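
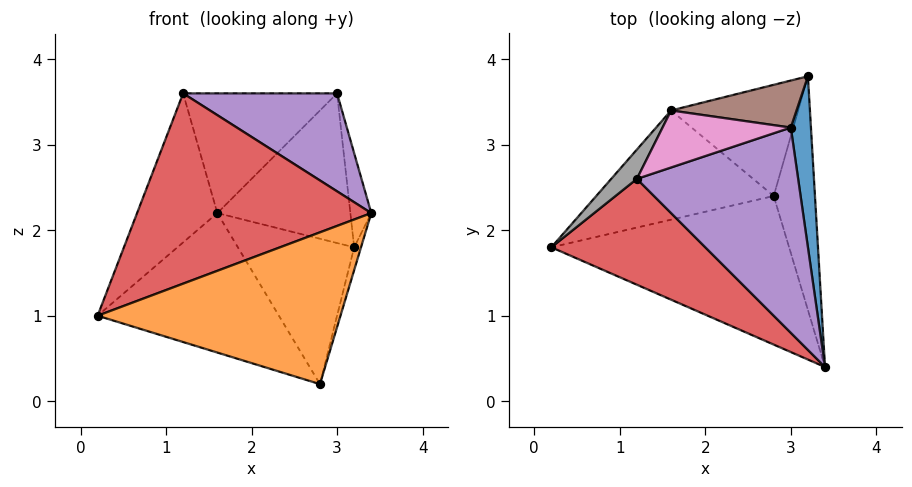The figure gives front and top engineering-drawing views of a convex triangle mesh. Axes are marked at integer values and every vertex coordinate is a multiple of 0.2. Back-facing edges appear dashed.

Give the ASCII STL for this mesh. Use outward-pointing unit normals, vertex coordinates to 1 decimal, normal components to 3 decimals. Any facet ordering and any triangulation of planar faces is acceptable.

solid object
 facet normal 0.988 0.074 0.134
  outer loop
   vertex 3.0 3.2 3.6
   vertex 3.4 0.4 2.2
   vertex 3.2 3.8 1.8
  endloop
 endfacet
 facet normal -0.050 -0.714 -0.699
  outer loop
   vertex 2.8 2.4 0.2
   vertex 3.4 0.4 2.2
   vertex 0.2 1.8 1.0
  endloop
 endfacet
 facet normal 0.964 0.026 -0.264
  outer loop
   vertex 2.8 2.4 0.2
   vertex 3.2 3.8 1.8
   vertex 3.4 0.4 2.2
  endloop
 endfacet
 facet normal -0.492 -0.761 0.423
  outer loop
   vertex 1.2 2.6 3.6
   vertex 0.2 1.8 1.0
   vertex 3.4 0.4 2.2
  endloop
 endfacet
 facet normal 0.142 -0.426 0.893
  outer loop
   vertex 1.2 2.6 3.6
   vertex 3.4 0.4 2.2
   vertex 3.0 3.2 3.6
  endloop
 endfacet
 facet normal -0.161 0.941 0.296
  outer loop
   vertex 1.6 3.4 2.2
   vertex 3.0 3.2 3.6
   vertex 3.2 3.8 1.8
  endloop
 endfacet
 facet normal -0.288 0.865 0.412
  outer loop
   vertex 1.6 3.4 2.2
   vertex 1.2 2.6 3.6
   vertex 3.0 3.2 3.6
  endloop
 endfacet
 facet normal -0.790 0.602 0.118
  outer loop
   vertex 1.6 3.4 2.2
   vertex 0.2 1.8 1.0
   vertex 1.2 2.6 3.6
  endloop
 endfacet
 facet normal -0.348 0.738 -0.578
  outer loop
   vertex 1.6 3.4 2.2
   vertex 2.8 2.4 0.2
   vertex 0.2 1.8 1.0
  endloop
 endfacet
 facet normal -0.331 0.750 -0.573
  outer loop
   vertex 1.6 3.4 2.2
   vertex 3.2 3.8 1.8
   vertex 2.8 2.4 0.2
  endloop
 endfacet
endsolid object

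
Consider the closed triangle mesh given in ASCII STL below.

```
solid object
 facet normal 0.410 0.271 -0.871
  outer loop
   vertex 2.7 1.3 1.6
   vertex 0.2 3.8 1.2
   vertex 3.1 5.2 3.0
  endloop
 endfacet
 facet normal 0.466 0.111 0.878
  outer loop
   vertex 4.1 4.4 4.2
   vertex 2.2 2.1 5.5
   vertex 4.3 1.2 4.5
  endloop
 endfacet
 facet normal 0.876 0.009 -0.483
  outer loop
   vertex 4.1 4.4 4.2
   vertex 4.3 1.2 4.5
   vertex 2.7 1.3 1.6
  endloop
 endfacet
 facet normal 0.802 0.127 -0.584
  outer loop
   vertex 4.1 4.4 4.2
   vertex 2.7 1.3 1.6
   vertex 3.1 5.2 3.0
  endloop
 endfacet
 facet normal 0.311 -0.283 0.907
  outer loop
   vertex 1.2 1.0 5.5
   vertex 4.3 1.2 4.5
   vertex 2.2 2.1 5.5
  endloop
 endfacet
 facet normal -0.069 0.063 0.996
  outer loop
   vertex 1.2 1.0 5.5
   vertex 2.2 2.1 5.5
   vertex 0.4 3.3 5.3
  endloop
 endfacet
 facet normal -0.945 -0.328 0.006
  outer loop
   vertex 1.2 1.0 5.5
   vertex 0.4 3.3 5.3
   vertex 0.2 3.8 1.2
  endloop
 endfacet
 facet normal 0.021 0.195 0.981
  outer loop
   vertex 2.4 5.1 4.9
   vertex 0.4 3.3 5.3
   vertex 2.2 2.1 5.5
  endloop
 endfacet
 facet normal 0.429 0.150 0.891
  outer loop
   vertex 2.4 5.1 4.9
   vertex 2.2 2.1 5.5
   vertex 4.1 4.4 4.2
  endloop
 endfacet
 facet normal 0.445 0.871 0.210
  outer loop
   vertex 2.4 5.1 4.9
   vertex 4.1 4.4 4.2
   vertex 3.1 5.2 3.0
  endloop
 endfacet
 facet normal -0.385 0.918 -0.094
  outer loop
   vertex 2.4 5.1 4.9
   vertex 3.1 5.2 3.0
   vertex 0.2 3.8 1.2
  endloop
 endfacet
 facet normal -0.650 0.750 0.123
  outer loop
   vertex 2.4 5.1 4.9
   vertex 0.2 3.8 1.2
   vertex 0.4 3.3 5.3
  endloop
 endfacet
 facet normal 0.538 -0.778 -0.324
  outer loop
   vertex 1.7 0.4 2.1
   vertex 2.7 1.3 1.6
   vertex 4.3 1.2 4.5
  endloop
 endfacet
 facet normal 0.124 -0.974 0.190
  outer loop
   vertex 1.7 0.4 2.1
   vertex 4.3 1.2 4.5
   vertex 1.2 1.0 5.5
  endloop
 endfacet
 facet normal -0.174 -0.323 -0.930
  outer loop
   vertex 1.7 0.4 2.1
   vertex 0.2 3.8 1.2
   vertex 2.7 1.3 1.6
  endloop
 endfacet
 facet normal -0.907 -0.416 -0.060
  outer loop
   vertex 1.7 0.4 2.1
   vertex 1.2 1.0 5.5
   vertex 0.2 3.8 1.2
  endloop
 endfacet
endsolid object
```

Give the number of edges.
24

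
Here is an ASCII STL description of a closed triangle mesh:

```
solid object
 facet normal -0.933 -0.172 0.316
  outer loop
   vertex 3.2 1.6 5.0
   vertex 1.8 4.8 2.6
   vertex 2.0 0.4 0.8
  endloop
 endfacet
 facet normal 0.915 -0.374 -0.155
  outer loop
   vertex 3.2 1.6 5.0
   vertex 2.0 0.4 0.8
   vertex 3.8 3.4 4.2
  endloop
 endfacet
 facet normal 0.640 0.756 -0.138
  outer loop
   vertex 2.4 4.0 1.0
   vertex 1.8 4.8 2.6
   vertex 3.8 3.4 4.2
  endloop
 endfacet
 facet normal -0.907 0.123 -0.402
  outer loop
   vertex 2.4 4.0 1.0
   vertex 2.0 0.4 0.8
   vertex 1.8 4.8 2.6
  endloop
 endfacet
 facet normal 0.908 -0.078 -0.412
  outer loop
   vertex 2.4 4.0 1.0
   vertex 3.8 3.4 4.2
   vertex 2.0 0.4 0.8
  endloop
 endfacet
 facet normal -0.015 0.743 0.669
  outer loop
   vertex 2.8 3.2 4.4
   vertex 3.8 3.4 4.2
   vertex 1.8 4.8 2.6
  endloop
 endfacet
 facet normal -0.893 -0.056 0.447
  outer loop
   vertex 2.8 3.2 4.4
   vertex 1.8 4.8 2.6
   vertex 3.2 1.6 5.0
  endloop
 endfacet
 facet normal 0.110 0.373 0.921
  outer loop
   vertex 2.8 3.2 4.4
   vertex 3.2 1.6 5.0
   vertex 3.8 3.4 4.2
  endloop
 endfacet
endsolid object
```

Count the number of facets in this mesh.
8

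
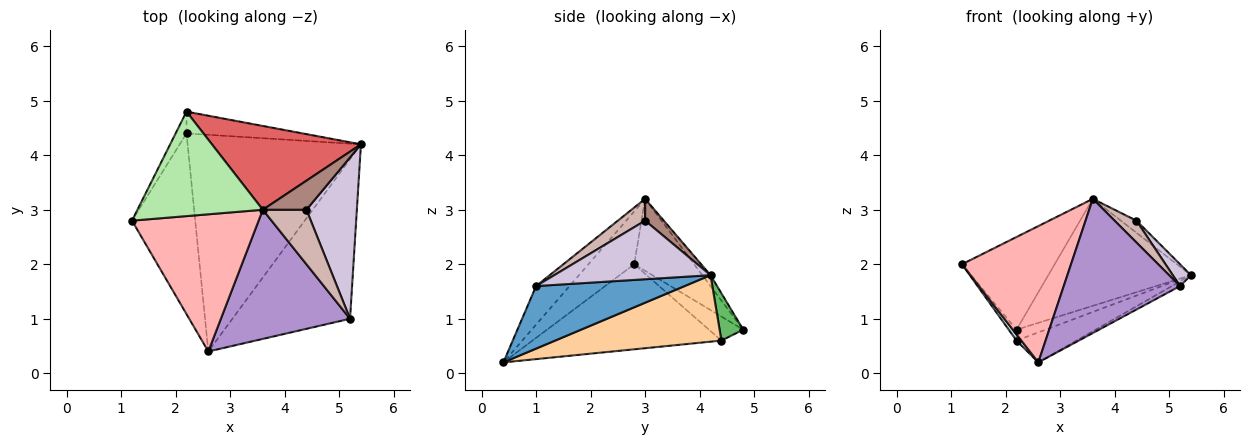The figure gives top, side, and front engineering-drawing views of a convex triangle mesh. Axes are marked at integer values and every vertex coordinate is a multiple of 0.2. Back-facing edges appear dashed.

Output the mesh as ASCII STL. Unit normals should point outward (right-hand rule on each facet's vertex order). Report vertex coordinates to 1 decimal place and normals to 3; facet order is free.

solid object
 facet normal 0.469 0.026 -0.883
  outer loop
   vertex 5.2 1.0 1.6
   vertex 2.6 0.4 0.2
   vertex 5.4 4.2 1.8
  endloop
 endfacet
 facet normal -0.802 -0.021 -0.597
  outer loop
   vertex 2.2 4.4 0.6
   vertex 2.6 0.4 0.2
   vertex 1.2 2.8 2.0
  endloop
 endfacet
 facet normal -0.891 0.203 -0.405
  outer loop
   vertex 2.2 4.4 0.6
   vertex 1.2 2.8 2.0
   vertex 2.2 4.8 0.8
  endloop
 endfacet
 facet normal 0.355 0.128 -0.926
  outer loop
   vertex 2.2 4.4 0.6
   vertex 5.4 4.2 1.8
   vertex 2.6 0.4 0.2
  endloop
 endfacet
 facet normal 0.342 0.420 -0.841
  outer loop
   vertex 2.2 4.4 0.6
   vertex 2.2 4.8 0.8
   vertex 5.4 4.2 1.8
  endloop
 endfacet
 facet normal -0.395 0.610 0.687
  outer loop
   vertex 3.6 3.0 3.2
   vertex 2.2 4.8 0.8
   vertex 1.2 2.8 2.0
  endloop
 endfacet
 facet normal -0.045 0.786 0.616
  outer loop
   vertex 3.6 3.0 3.2
   vertex 5.4 4.2 1.8
   vertex 2.2 4.8 0.8
  endloop
 endfacet
 facet normal -0.284 -0.676 0.680
  outer loop
   vertex 3.6 3.0 3.2
   vertex 1.2 2.8 2.0
   vertex 2.6 0.4 0.2
  endloop
 endfacet
 facet normal -0.203 -0.706 0.679
  outer loop
   vertex 3.6 3.0 3.2
   vertex 2.6 0.4 0.2
   vertex 5.2 1.0 1.6
  endloop
 endfacet
 facet normal 0.755 -0.088 0.650
  outer loop
   vertex 4.4 3.0 2.8
   vertex 5.2 1.0 1.6
   vertex 5.4 4.2 1.8
  endloop
 endfacet
 facet normal 0.419 0.349 0.838
  outer loop
   vertex 4.4 3.0 2.8
   vertex 5.4 4.2 1.8
   vertex 3.6 3.0 3.2
  endloop
 endfacet
 facet normal 0.421 -0.337 0.842
  outer loop
   vertex 4.4 3.0 2.8
   vertex 3.6 3.0 3.2
   vertex 5.2 1.0 1.6
  endloop
 endfacet
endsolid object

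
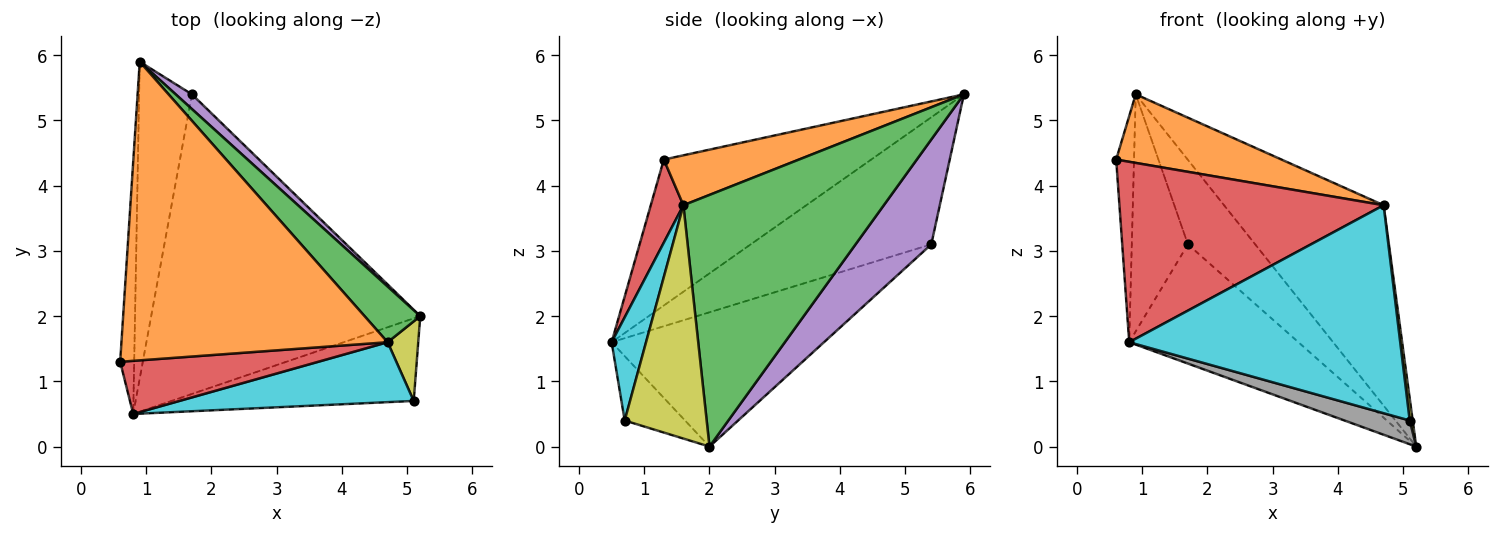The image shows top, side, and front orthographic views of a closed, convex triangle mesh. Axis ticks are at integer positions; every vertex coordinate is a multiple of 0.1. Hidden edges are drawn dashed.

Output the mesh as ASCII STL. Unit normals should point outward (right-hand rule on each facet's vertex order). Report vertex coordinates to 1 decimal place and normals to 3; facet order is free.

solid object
 facet normal -0.992 0.085 -0.095
  outer loop
   vertex 0.8 0.5 1.6
   vertex 0.6 1.3 4.4
   vertex 0.9 5.9 5.4
  endloop
 endfacet
 facet normal 0.180 -0.220 0.959
  outer loop
   vertex 4.7 1.6 3.7
   vertex 0.9 5.9 5.4
   vertex 0.6 1.3 4.4
  endloop
 endfacet
 facet normal 0.771 0.614 0.171
  outer loop
   vertex 4.7 1.6 3.7
   vertex 5.2 2.0 0.0
   vertex 0.9 5.9 5.4
  endloop
 endfacet
 facet normal 0.118 -0.953 0.281
  outer loop
   vertex 4.7 1.6 3.7
   vertex 0.6 1.3 4.4
   vertex 0.8 0.5 1.6
  endloop
 endfacet
 facet normal 0.743 0.660 0.115
  outer loop
   vertex 1.7 5.4 3.1
   vertex 0.9 5.9 5.4
   vertex 5.2 2.0 0.0
  endloop
 endfacet
 facet normal -0.421 0.335 -0.843
  outer loop
   vertex 1.7 5.4 3.1
   vertex 5.2 2.0 0.0
   vertex 0.8 0.5 1.6
  endloop
 endfacet
 facet normal -0.888 0.276 -0.369
  outer loop
   vertex 1.7 5.4 3.1
   vertex 0.8 0.5 1.6
   vertex 0.9 5.9 5.4
  endloop
 endfacet
 facet normal -0.247 -0.268 -0.931
  outer loop
   vertex 5.1 0.7 0.4
   vertex 0.8 0.5 1.6
   vertex 5.2 2.0 0.0
  endloop
 endfacet
 facet normal 0.991 -0.036 0.130
  outer loop
   vertex 5.1 0.7 0.4
   vertex 5.2 2.0 0.0
   vertex 4.7 1.6 3.7
  endloop
 endfacet
 facet normal 0.121 -0.954 0.275
  outer loop
   vertex 5.1 0.7 0.4
   vertex 4.7 1.6 3.7
   vertex 0.8 0.5 1.6
  endloop
 endfacet
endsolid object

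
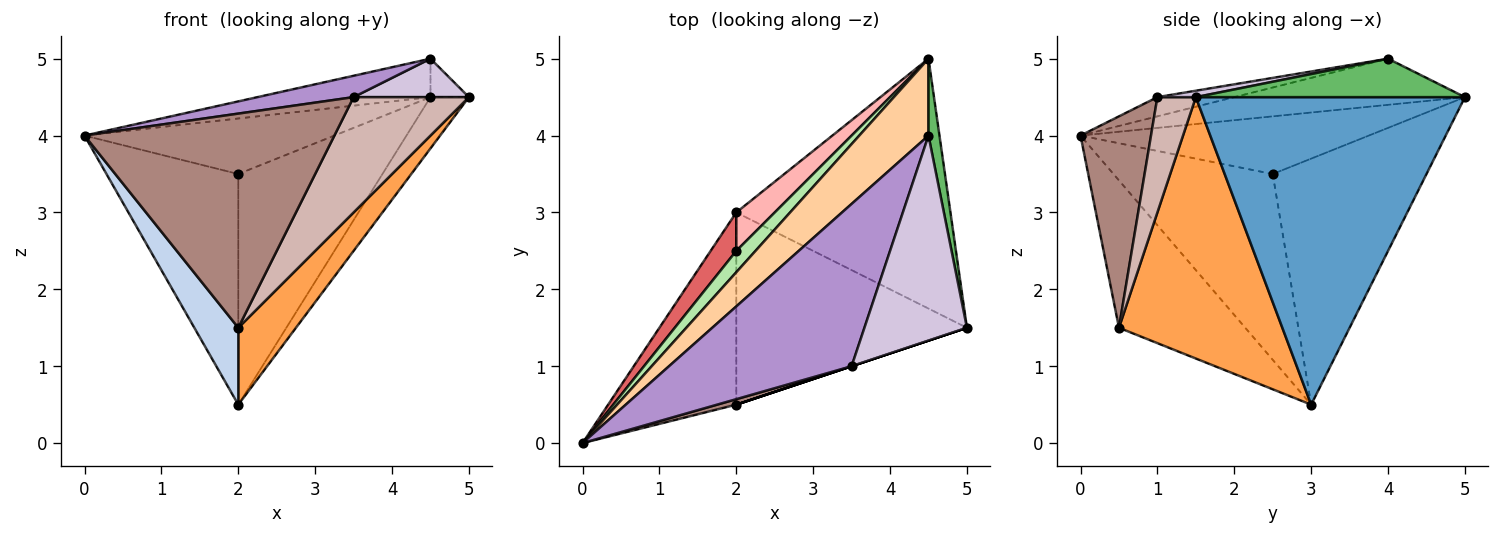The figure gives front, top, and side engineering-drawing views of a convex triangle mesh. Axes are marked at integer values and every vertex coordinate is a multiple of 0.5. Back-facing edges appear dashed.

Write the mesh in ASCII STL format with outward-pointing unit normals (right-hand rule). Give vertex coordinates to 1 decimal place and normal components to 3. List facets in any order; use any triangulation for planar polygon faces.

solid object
 facet normal 0.815 0.116 -0.568
  outer loop
   vertex 2.0 3.0 0.5
   vertex 4.5 5.0 4.5
   vertex 5.0 1.5 4.5
  endloop
 endfacet
 facet normal -0.730 -0.254 -0.635
  outer loop
   vertex 2.0 0.5 1.5
   vertex 0.0 0.0 4.0
   vertex 2.0 3.0 0.5
  endloop
 endfacet
 facet normal 0.725 -0.256 -0.640
  outer loop
   vertex 2.0 0.5 1.5
   vertex 2.0 3.0 0.5
   vertex 5.0 1.5 4.5
  endloop
 endfacet
 facet normal -0.512 0.384 0.768
  outer loop
   vertex 4.5 4.0 5.0
   vertex 4.5 5.0 4.5
   vertex 0.0 0.0 4.0
  endloop
 endfacet
 facet normal 0.953 0.136 0.272
  outer loop
   vertex 4.5 4.0 5.0
   vertex 5.0 1.5 4.5
   vertex 4.5 5.0 4.5
  endloop
 endfacet
 facet normal -0.733 0.635 0.244
  outer loop
   vertex 2.0 2.5 3.5
   vertex 0.0 0.0 4.0
   vertex 4.5 5.0 4.5
  endloop
 endfacet
 facet normal -0.766 0.634 0.106
  outer loop
   vertex 2.0 2.5 3.5
   vertex 2.0 3.0 0.5
   vertex 0.0 0.0 4.0
  endloop
 endfacet
 facet normal -0.725 0.680 0.113
  outer loop
   vertex 2.0 2.5 3.5
   vertex 4.5 5.0 4.5
   vertex 2.0 3.0 0.5
  endloop
 endfacet
 facet normal -0.104 -0.130 0.986
  outer loop
   vertex 3.5 1.0 4.5
   vertex 4.5 4.0 5.0
   vertex 0.0 0.0 4.0
  endloop
 endfacet
 facet normal 0.061 -0.184 0.981
  outer loop
   vertex 3.5 1.0 4.5
   vertex 5.0 1.5 4.5
   vertex 4.5 4.0 5.0
  endloop
 endfacet
 facet normal 0.271 -0.962 0.025
  outer loop
   vertex 3.5 1.0 4.5
   vertex 0.0 0.0 4.0
   vertex 2.0 0.5 1.5
  endloop
 endfacet
 facet normal 0.316 -0.949 0.000
  outer loop
   vertex 3.5 1.0 4.5
   vertex 2.0 0.5 1.5
   vertex 5.0 1.5 4.5
  endloop
 endfacet
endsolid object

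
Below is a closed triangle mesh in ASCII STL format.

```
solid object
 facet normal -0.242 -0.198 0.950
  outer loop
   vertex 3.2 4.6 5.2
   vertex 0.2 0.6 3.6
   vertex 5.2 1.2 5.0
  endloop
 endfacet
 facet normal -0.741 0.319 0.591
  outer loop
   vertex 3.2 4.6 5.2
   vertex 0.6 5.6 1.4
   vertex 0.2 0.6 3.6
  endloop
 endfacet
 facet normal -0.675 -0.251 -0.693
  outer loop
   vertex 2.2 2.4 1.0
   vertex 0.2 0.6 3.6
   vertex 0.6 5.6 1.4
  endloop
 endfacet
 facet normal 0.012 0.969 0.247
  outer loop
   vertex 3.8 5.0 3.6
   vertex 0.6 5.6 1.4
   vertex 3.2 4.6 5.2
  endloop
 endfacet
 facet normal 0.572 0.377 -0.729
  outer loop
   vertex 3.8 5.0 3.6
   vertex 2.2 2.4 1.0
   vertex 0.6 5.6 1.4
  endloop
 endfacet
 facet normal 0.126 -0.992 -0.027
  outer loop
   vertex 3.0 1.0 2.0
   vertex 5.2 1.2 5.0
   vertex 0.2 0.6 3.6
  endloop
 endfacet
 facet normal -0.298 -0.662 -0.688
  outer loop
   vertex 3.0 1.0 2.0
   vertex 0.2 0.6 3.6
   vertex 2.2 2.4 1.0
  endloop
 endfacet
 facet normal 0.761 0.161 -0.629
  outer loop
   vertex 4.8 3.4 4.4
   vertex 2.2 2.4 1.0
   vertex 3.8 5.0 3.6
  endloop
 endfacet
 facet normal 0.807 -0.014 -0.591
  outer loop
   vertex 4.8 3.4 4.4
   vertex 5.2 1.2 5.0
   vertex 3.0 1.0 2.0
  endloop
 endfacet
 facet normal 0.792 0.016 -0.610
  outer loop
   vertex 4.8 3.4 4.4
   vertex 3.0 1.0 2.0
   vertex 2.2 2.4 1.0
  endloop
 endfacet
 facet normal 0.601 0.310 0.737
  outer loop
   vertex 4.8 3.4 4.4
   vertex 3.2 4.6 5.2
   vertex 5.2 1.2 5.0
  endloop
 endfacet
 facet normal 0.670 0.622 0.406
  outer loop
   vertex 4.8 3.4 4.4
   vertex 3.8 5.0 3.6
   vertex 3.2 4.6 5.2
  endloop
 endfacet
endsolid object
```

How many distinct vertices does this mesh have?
8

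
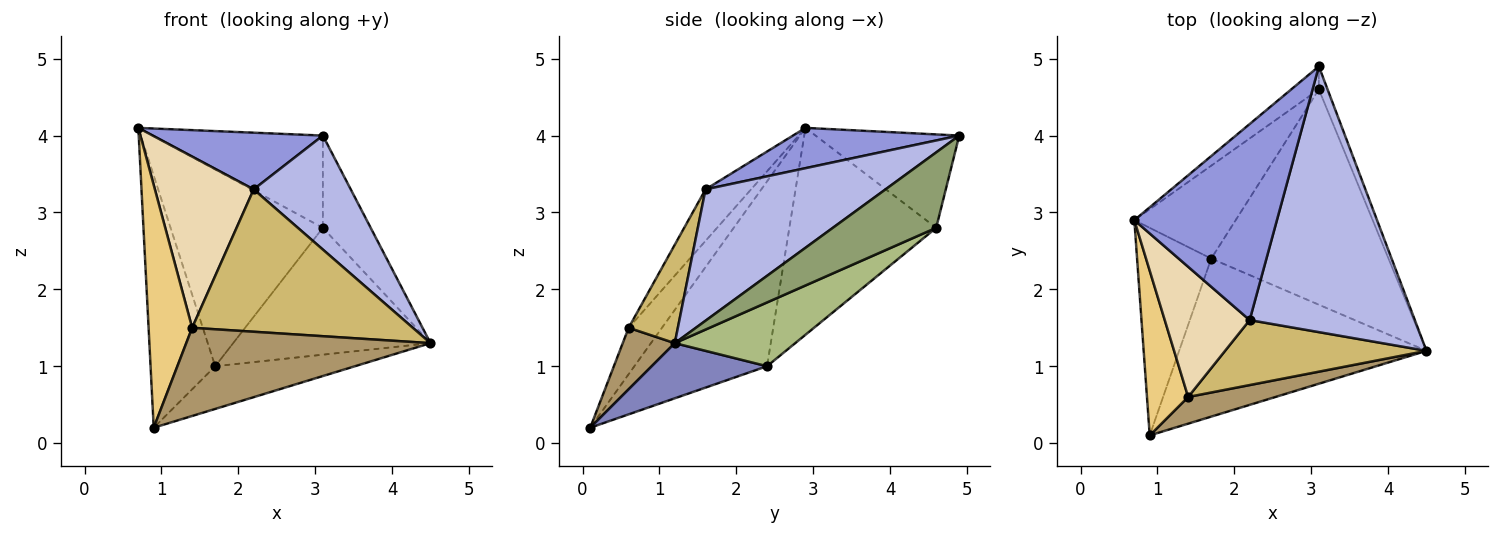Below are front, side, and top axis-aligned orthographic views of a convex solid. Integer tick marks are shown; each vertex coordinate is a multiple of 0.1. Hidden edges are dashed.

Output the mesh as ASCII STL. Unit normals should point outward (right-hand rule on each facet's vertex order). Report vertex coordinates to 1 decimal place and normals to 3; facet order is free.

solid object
 facet normal -0.846 0.412 -0.339
  outer loop
   vertex 1.7 2.4 1.0
   vertex 0.9 0.1 0.2
   vertex 0.7 2.9 4.1
  endloop
 endfacet
 facet normal 0.210 0.255 -0.944
  outer loop
   vertex 1.7 2.4 1.0
   vertex 4.5 1.2 1.3
   vertex 0.9 0.1 0.2
  endloop
 endfacet
 facet normal 0.262 -0.268 0.927
  outer loop
   vertex 2.2 1.6 3.3
   vertex 3.1 4.9 4.0
   vertex 0.7 2.9 4.1
  endloop
 endfacet
 facet normal 0.590 -0.318 0.742
  outer loop
   vertex 2.2 1.6 3.3
   vertex 4.5 1.2 1.3
   vertex 3.1 4.9 4.0
  endloop
 endfacet
 facet normal 0.903 0.418 -0.104
  outer loop
   vertex 3.1 4.6 2.8
   vertex 3.1 4.9 4.0
   vertex 4.5 1.2 1.3
  endloop
 endfacet
 facet normal 0.296 0.485 -0.823
  outer loop
   vertex 3.1 4.6 2.8
   vertex 4.5 1.2 1.3
   vertex 1.7 2.4 1.0
  endloop
 endfacet
 facet normal -0.633 0.751 -0.188
  outer loop
   vertex 3.1 4.6 2.8
   vertex 0.7 2.9 4.1
   vertex 3.1 4.9 4.0
  endloop
 endfacet
 facet normal -0.657 0.682 -0.322
  outer loop
   vertex 3.1 4.6 2.8
   vertex 1.7 2.4 1.0
   vertex 0.7 2.9 4.1
  endloop
 endfacet
 facet normal 0.200 -0.938 0.284
  outer loop
   vertex 1.4 0.6 1.5
   vertex 0.9 0.1 0.2
   vertex 4.5 1.2 1.3
  endloop
 endfacet
 facet normal 0.199 -0.892 0.407
  outer loop
   vertex 1.4 0.6 1.5
   vertex 4.5 1.2 1.3
   vertex 2.2 1.6 3.3
  endloop
 endfacet
 facet normal -0.535 -0.699 0.475
  outer loop
   vertex 1.4 0.6 1.5
   vertex 0.7 2.9 4.1
   vertex 0.9 0.1 0.2
  endloop
 endfacet
 facet normal -0.345 -0.747 0.568
  outer loop
   vertex 1.4 0.6 1.5
   vertex 2.2 1.6 3.3
   vertex 0.7 2.9 4.1
  endloop
 endfacet
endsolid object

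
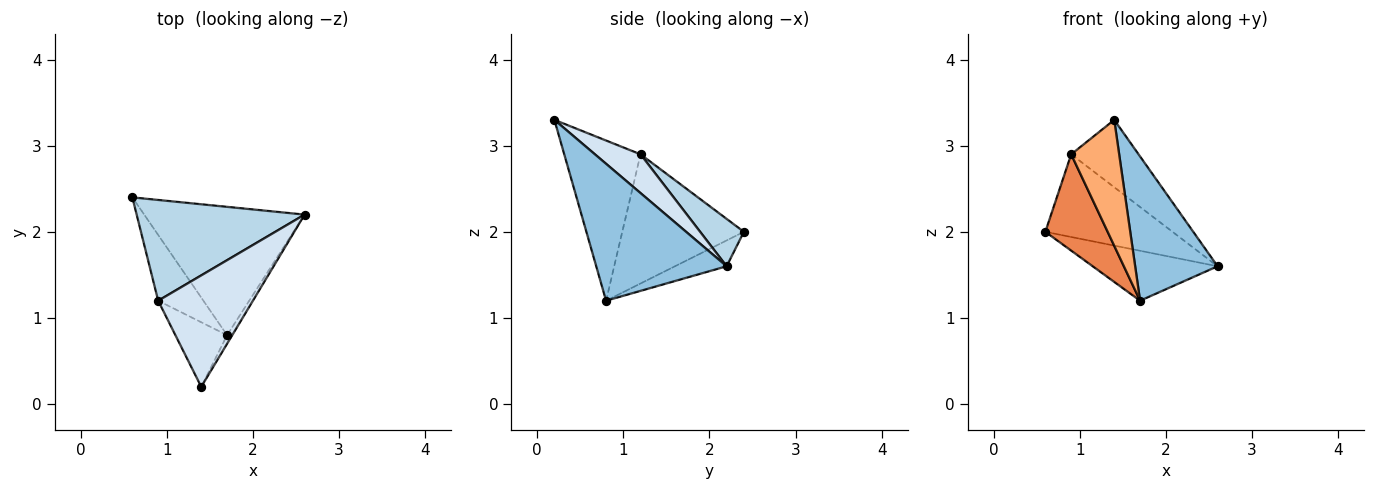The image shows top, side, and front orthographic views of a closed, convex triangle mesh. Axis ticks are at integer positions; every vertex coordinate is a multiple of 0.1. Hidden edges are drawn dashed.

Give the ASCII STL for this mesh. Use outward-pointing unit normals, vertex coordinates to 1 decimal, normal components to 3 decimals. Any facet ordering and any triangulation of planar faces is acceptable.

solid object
 facet normal -0.148 0.359 -0.922
  outer loop
   vertex 1.7 0.8 1.2
   vertex 0.6 2.4 2.0
   vertex 2.6 2.2 1.6
  endloop
 endfacet
 facet normal 0.845 -0.534 -0.032
  outer loop
   vertex 1.7 0.8 1.2
   vertex 2.6 2.2 1.6
   vertex 1.4 0.2 3.3
  endloop
 endfacet
 facet normal 0.213 0.620 0.755
  outer loop
   vertex 0.9 1.2 2.9
   vertex 2.6 2.2 1.6
   vertex 0.6 2.4 2.0
  endloop
 endfacet
 facet normal 0.330 0.488 0.808
  outer loop
   vertex 0.9 1.2 2.9
   vertex 1.4 0.2 3.3
   vertex 2.6 2.2 1.6
  endloop
 endfacet
 facet normal -0.850 -0.435 -0.297
  outer loop
   vertex 0.9 1.2 2.9
   vertex 0.6 2.4 2.0
   vertex 1.7 0.8 1.2
  endloop
 endfacet
 facet normal -0.817 -0.514 -0.263
  outer loop
   vertex 0.9 1.2 2.9
   vertex 1.7 0.8 1.2
   vertex 1.4 0.2 3.3
  endloop
 endfacet
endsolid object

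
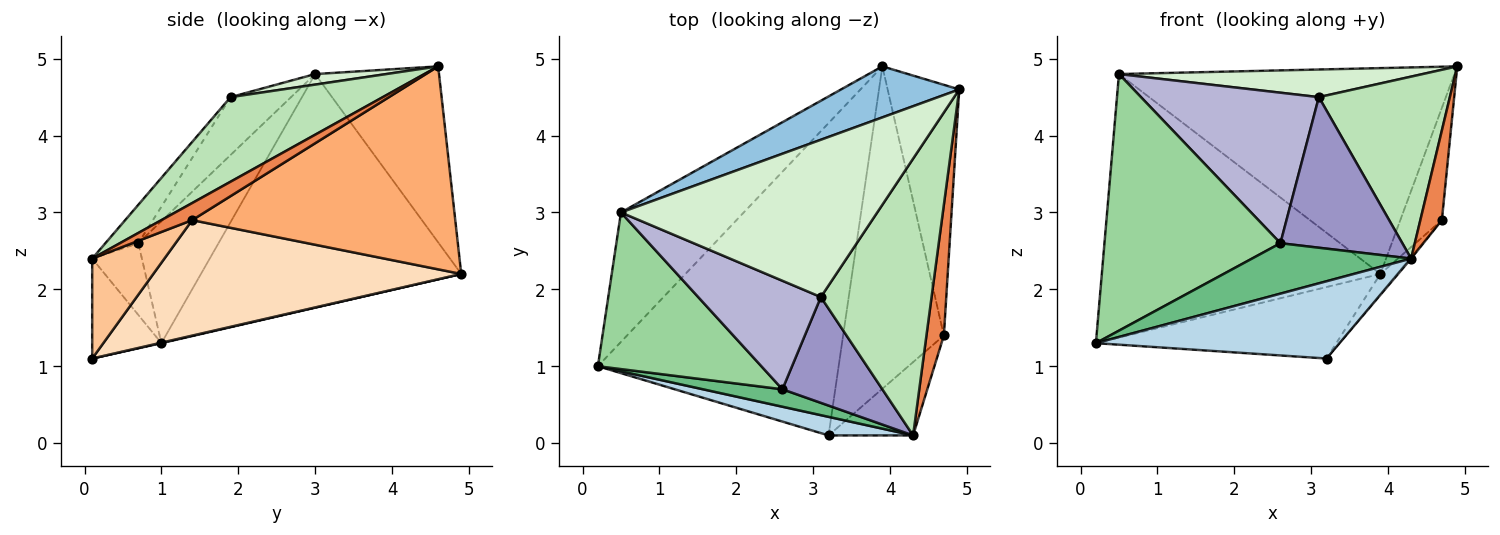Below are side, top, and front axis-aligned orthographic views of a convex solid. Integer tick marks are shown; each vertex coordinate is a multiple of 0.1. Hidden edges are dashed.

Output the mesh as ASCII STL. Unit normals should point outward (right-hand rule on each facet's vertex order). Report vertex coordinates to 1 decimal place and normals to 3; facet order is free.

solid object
 facet normal -0.643 0.688 -0.338
  outer loop
   vertex 0.5 3.0 4.8
   vertex 3.9 4.9 2.2
   vertex 0.2 1.0 1.3
  endloop
 endfacet
 facet normal -0.337 0.914 0.226
  outer loop
   vertex 0.5 3.0 4.8
   vertex 4.9 4.6 4.9
   vertex 3.9 4.9 2.2
  endloop
 endfacet
 facet normal -0.266 -0.937 0.225
  outer loop
   vertex 3.2 0.1 1.1
   vertex 4.3 0.1 2.4
   vertex 0.2 1.0 1.3
  endloop
 endfacet
 facet normal 0.002 0.223 -0.975
  outer loop
   vertex 3.2 0.1 1.1
   vertex 0.2 1.0 1.3
   vertex 3.9 4.9 2.2
  endloop
 endfacet
 facet normal 0.629 -0.440 0.641
  outer loop
   vertex 4.7 1.4 2.9
   vertex 4.9 4.6 4.9
   vertex 4.3 0.1 2.4
  endloop
 endfacet
 facet normal 0.933 0.147 -0.329
  outer loop
   vertex 4.7 1.4 2.9
   vertex 3.9 4.9 2.2
   vertex 4.9 4.6 4.9
  endloop
 endfacet
 facet normal 0.763 0.014 -0.646
  outer loop
   vertex 4.7 1.4 2.9
   vertex 4.3 0.1 2.4
   vertex 3.2 0.1 1.1
  endloop
 endfacet
 facet normal 0.753 0.041 -0.657
  outer loop
   vertex 4.7 1.4 2.9
   vertex 3.2 0.1 1.1
   vertex 3.9 4.9 2.2
  endloop
 endfacet
 facet normal -0.283 -0.906 0.313
  outer loop
   vertex 2.6 0.7 2.6
   vertex 0.2 1.0 1.3
   vertex 4.3 0.1 2.4
  endloop
 endfacet
 facet normal -0.362 -0.795 0.486
  outer loop
   vertex 2.6 0.7 2.6
   vertex 0.5 3.0 4.8
   vertex 0.2 1.0 1.3
  endloop
 endfacet
 facet normal 0.538 -0.463 0.704
  outer loop
   vertex 3.1 1.9 4.5
   vertex 4.3 0.1 2.4
   vertex 4.9 4.6 4.9
  endloop
 endfacet
 facet normal 0.040 -0.173 0.984
  outer loop
   vertex 3.1 1.9 4.5
   vertex 4.9 4.6 4.9
   vertex 0.5 3.0 4.8
  endloop
 endfacet
 facet normal -0.216 -0.799 0.561
  outer loop
   vertex 3.1 1.9 4.5
   vertex 2.6 0.7 2.6
   vertex 4.3 0.1 2.4
  endloop
 endfacet
 facet normal -0.266 -0.782 0.564
  outer loop
   vertex 3.1 1.9 4.5
   vertex 0.5 3.0 4.8
   vertex 2.6 0.7 2.6
  endloop
 endfacet
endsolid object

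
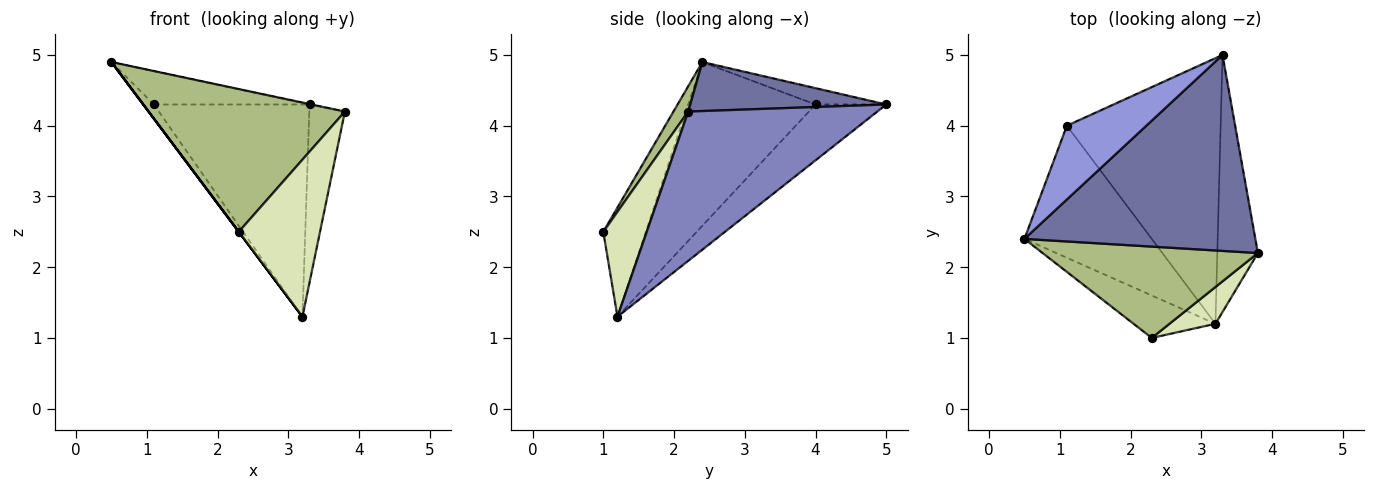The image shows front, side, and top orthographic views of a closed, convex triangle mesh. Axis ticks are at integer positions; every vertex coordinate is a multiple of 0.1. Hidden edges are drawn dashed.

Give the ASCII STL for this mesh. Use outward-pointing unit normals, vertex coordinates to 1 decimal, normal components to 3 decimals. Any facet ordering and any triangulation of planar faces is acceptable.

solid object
 facet normal 0.208 0.002 0.978
  outer loop
   vertex 3.3 5.0 4.3
   vertex 0.5 2.4 4.9
   vertex 3.8 2.2 4.2
  endloop
 endfacet
 facet normal 0.949 0.179 -0.258
  outer loop
   vertex 3.2 1.2 1.3
   vertex 3.3 5.0 4.3
   vertex 3.8 2.2 4.2
  endloop
 endfacet
 facet normal -0.184 0.405 0.896
  outer loop
   vertex 1.1 4.0 4.3
   vertex 0.5 2.4 4.9
   vertex 3.3 5.0 4.3
  endloop
 endfacet
 facet normal -0.788 0.066 -0.613
  outer loop
   vertex 1.1 4.0 4.3
   vertex 3.2 1.2 1.3
   vertex 0.5 2.4 4.9
  endloop
 endfacet
 facet normal -0.273 0.601 -0.752
  outer loop
   vertex 1.1 4.0 4.3
   vertex 3.3 5.0 4.3
   vertex 3.2 1.2 1.3
  endloop
 endfacet
 facet normal 0.063 -0.841 0.538
  outer loop
   vertex 2.3 1.0 2.5
   vertex 3.8 2.2 4.2
   vertex 0.5 2.4 4.9
  endloop
 endfacet
 facet normal -0.800 0.000 -0.600
  outer loop
   vertex 2.3 1.0 2.5
   vertex 0.5 2.4 4.9
   vertex 3.2 1.2 1.3
  endloop
 endfacet
 facet normal 0.462 -0.864 0.202
  outer loop
   vertex 2.3 1.0 2.5
   vertex 3.2 1.2 1.3
   vertex 3.8 2.2 4.2
  endloop
 endfacet
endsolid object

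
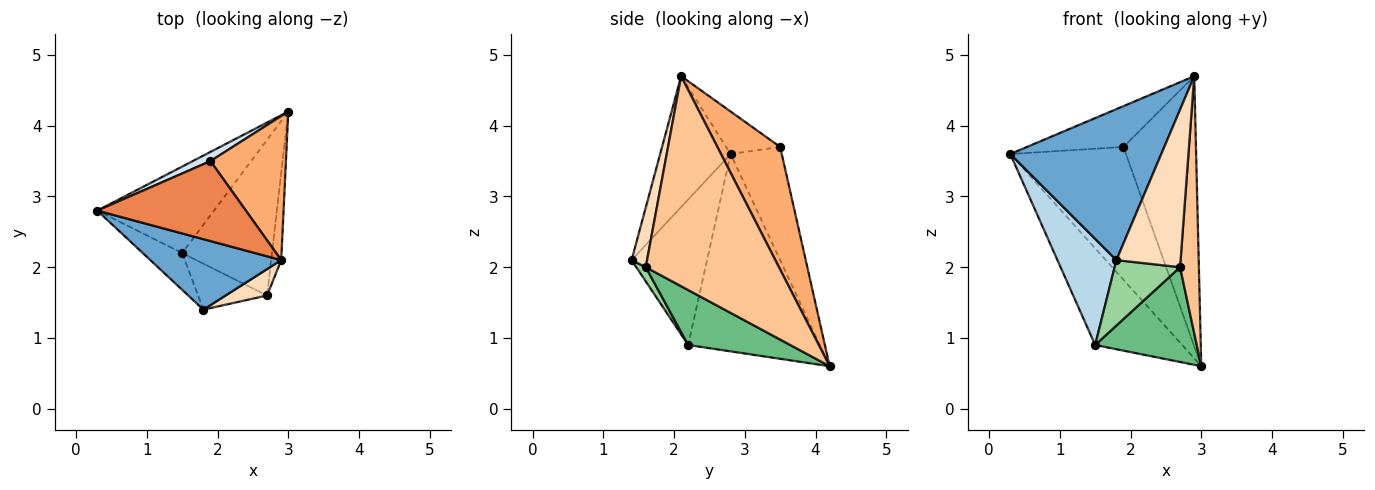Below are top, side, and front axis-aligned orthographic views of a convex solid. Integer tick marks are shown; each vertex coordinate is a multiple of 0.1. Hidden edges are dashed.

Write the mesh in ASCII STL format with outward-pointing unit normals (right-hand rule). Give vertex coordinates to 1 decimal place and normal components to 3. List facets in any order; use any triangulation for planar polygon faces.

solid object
 facet normal -0.389 -0.835 0.389
  outer loop
   vertex 2.9 2.1 4.7
   vertex 0.3 2.8 3.6
   vertex 1.8 1.4 2.1
  endloop
 endfacet
 facet normal -0.748 0.495 -0.442
  outer loop
   vertex 1.5 2.2 0.9
   vertex 0.3 2.8 3.6
   vertex 3.0 4.2 0.6
  endloop
 endfacet
 facet normal -0.771 -0.602 -0.209
  outer loop
   vertex 1.5 2.2 0.9
   vertex 1.8 1.4 2.1
   vertex 0.3 2.8 3.6
  endloop
 endfacet
 facet normal -0.403 0.913 0.063
  outer loop
   vertex 1.9 3.5 3.7
   vertex 3.0 4.2 0.6
   vertex 0.3 2.8 3.6
  endloop
 endfacet
 facet normal -0.247 0.440 0.863
  outer loop
   vertex 1.9 3.5 3.7
   vertex 0.3 2.8 3.6
   vertex 2.9 2.1 4.7
  endloop
 endfacet
 facet normal 0.607 0.701 0.374
  outer loop
   vertex 1.9 3.5 3.7
   vertex 2.9 2.1 4.7
   vertex 3.0 4.2 0.6
  endloop
 endfacet
 facet normal 0.989 -0.140 -0.047
  outer loop
   vertex 2.7 1.6 2.0
   vertex 3.0 4.2 0.6
   vertex 2.9 2.1 4.7
  endloop
 endfacet
 facet normal 0.231 -0.960 0.161
  outer loop
   vertex 2.7 1.6 2.0
   vertex 2.9 2.1 4.7
   vertex 1.8 1.4 2.1
  endloop
 endfacet
 facet normal 0.463 -0.461 -0.757
  outer loop
   vertex 2.7 1.6 2.0
   vertex 1.5 2.2 0.9
   vertex 3.0 4.2 0.6
  endloop
 endfacet
 facet normal 0.117 -0.813 -0.571
  outer loop
   vertex 2.7 1.6 2.0
   vertex 1.8 1.4 2.1
   vertex 1.5 2.2 0.9
  endloop
 endfacet
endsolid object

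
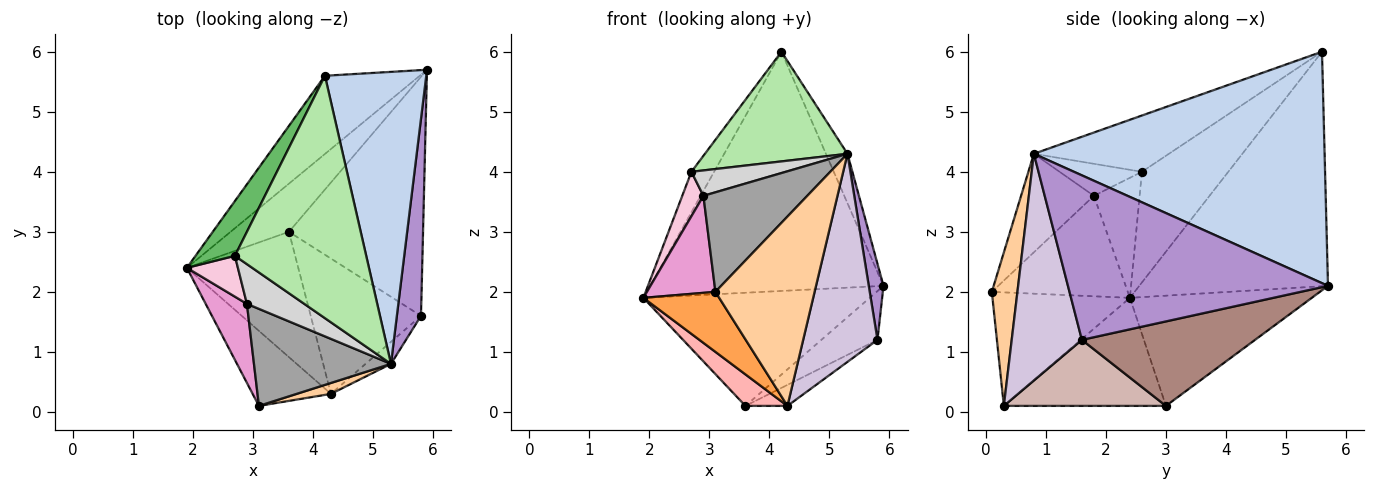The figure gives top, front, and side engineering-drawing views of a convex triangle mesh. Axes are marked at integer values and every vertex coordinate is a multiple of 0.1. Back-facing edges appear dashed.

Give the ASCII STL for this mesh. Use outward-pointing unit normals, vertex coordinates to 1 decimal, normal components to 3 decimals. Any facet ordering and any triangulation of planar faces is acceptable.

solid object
 facet normal -0.609 0.754 -0.246
  outer loop
   vertex 4.2 5.6 6.0
   vertex 5.9 5.7 2.1
   vertex 1.9 2.4 1.9
  endloop
 endfacet
 facet normal 0.914 0.068 0.400
  outer loop
   vertex 5.3 0.8 4.3
   vertex 5.9 5.7 2.1
   vertex 4.2 5.6 6.0
  endloop
 endfacet
 facet normal -0.750 -0.414 -0.517
  outer loop
   vertex 4.3 0.3 0.1
   vertex 3.1 0.1 2.0
   vertex 1.9 2.4 1.9
  endloop
 endfacet
 facet normal 0.249 -0.967 0.056
  outer loop
   vertex 4.3 0.3 0.1
   vertex 5.3 0.8 4.3
   vertex 3.1 0.1 2.0
  endloop
 endfacet
 facet normal -0.915 0.240 0.326
  outer loop
   vertex 2.7 2.6 4.0
   vertex 4.2 5.6 6.0
   vertex 1.9 2.4 1.9
  endloop
 endfacet
 facet normal -0.364 -0.384 0.849
  outer loop
   vertex 2.7 2.6 4.0
   vertex 5.3 0.8 4.3
   vertex 4.2 5.6 6.0
  endloop
 endfacet
 facet normal -0.595 0.740 -0.315
  outer loop
   vertex 3.6 3.0 0.1
   vertex 1.9 2.4 1.9
   vertex 5.9 5.7 2.1
  endloop
 endfacet
 facet normal -0.685 -0.178 -0.706
  outer loop
   vertex 3.6 3.0 0.1
   vertex 4.3 0.3 0.1
   vertex 1.9 2.4 1.9
  endloop
 endfacet
 facet normal 0.988 -0.056 0.145
  outer loop
   vertex 5.8 1.6 1.2
   vertex 5.9 5.7 2.1
   vertex 5.3 0.8 4.3
  endloop
 endfacet
 facet normal 0.685 -0.725 -0.077
  outer loop
   vertex 5.8 1.6 1.2
   vertex 5.3 0.8 4.3
   vertex 4.3 0.3 0.1
  endloop
 endfacet
 facet normal 0.525 0.170 -0.834
  outer loop
   vertex 5.8 1.6 1.2
   vertex 3.6 3.0 0.1
   vertex 5.9 5.7 2.1
  endloop
 endfacet
 facet normal 0.509 0.132 -0.850
  outer loop
   vertex 5.8 1.6 1.2
   vertex 4.3 0.3 0.1
   vertex 3.6 3.0 0.1
  endloop
 endfacet
 facet normal -0.838 -0.423 0.344
  outer loop
   vertex 2.9 1.8 3.6
   vertex 1.9 2.4 1.9
   vertex 3.1 0.1 2.0
  endloop
 endfacet
 facet normal -0.847 -0.392 0.360
  outer loop
   vertex 2.9 1.8 3.6
   vertex 2.7 2.6 4.0
   vertex 1.9 2.4 1.9
  endloop
 endfacet
 facet normal -0.449 -0.640 0.624
  outer loop
   vertex 2.9 1.8 3.6
   vertex 3.1 0.1 2.0
   vertex 5.3 0.8 4.3
  endloop
 endfacet
 facet normal -0.426 -0.488 0.762
  outer loop
   vertex 2.9 1.8 3.6
   vertex 5.3 0.8 4.3
   vertex 2.7 2.6 4.0
  endloop
 endfacet
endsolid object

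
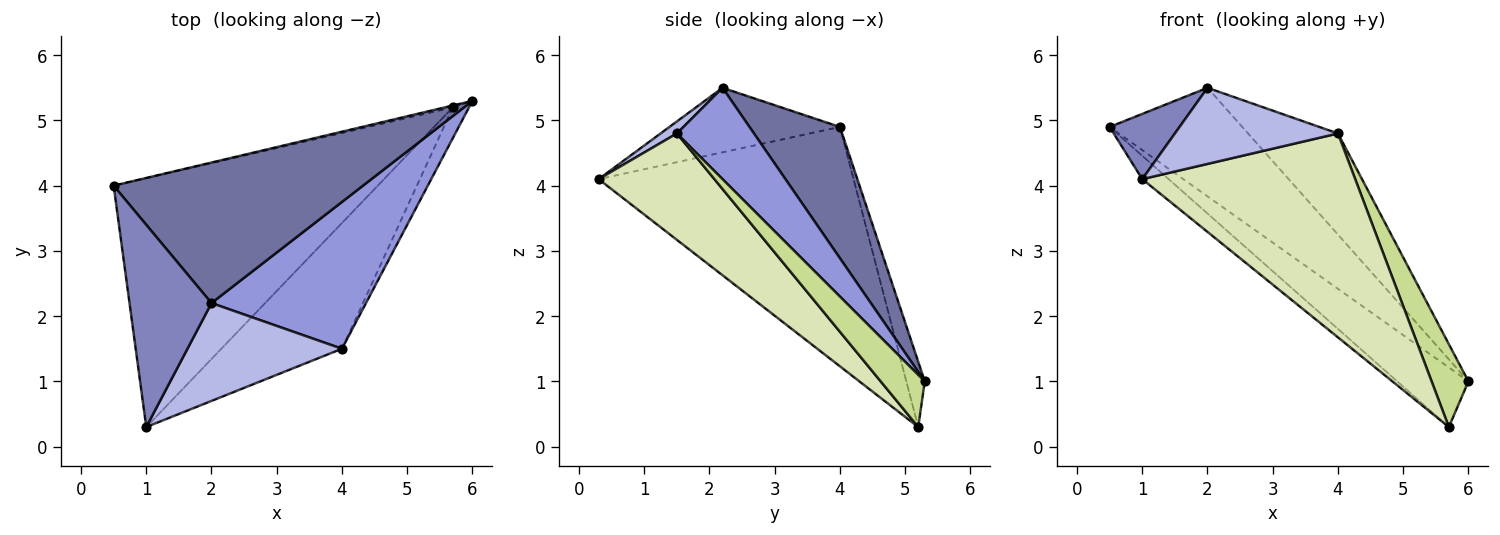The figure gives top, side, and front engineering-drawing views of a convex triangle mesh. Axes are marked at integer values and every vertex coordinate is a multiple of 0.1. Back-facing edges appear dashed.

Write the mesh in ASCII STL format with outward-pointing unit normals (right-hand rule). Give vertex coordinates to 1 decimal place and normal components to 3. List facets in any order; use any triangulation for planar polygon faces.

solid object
 facet normal 0.385 0.564 0.731
  outer loop
   vertex 2.0 2.2 5.5
   vertex 6.0 5.3 1.0
   vertex 0.5 4.0 4.9
  endloop
 endfacet
 facet normal -0.600 -0.246 0.762
  outer loop
   vertex 2.0 2.2 5.5
   vertex 0.5 4.0 4.9
   vertex 1.0 0.3 4.1
  endloop
 endfacet
 facet normal 0.438 0.510 0.740
  outer loop
   vertex 4.0 1.5 4.8
   vertex 6.0 5.3 1.0
   vertex 2.0 2.2 5.5
  endloop
 endfacet
 facet normal 0.061 -0.613 0.788
  outer loop
   vertex 4.0 1.5 4.8
   vertex 2.0 2.2 5.5
   vertex 1.0 0.3 4.1
  endloop
 endfacet
 facet normal -0.251 0.968 -0.031
  outer loop
   vertex 5.7 5.2 0.3
   vertex 0.5 4.0 4.9
   vertex 6.0 5.3 1.0
  endloop
 endfacet
 facet normal -0.670 0.069 -0.739
  outer loop
   vertex 5.7 5.2 0.3
   vertex 1.0 0.3 4.1
   vertex 0.5 4.0 4.9
  endloop
 endfacet
 facet normal 0.747 -0.624 -0.231
  outer loop
   vertex 5.7 5.2 0.3
   vertex 6.0 5.3 1.0
   vertex 4.0 1.5 4.8
  endloop
 endfacet
 facet normal 0.420 -0.772 -0.476
  outer loop
   vertex 5.7 5.2 0.3
   vertex 4.0 1.5 4.8
   vertex 1.0 0.3 4.1
  endloop
 endfacet
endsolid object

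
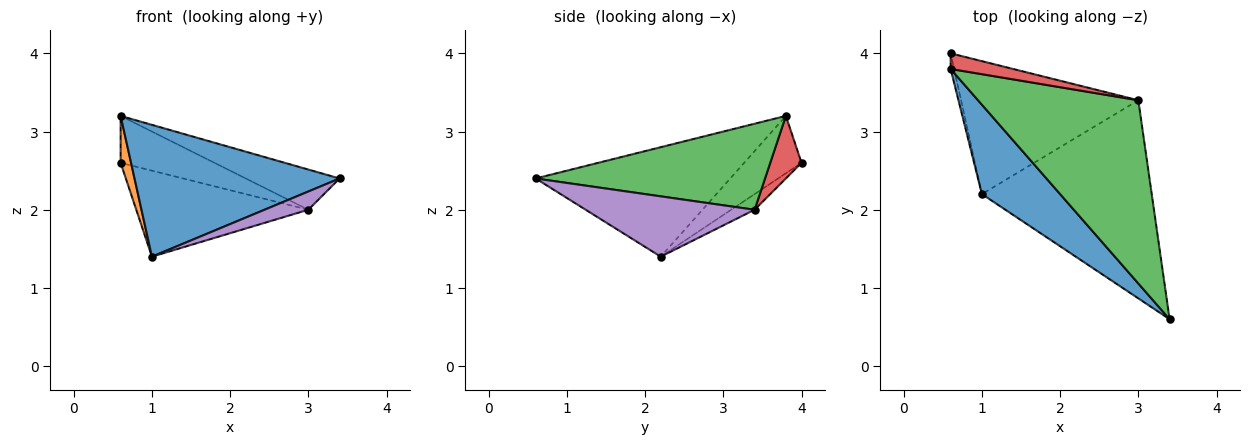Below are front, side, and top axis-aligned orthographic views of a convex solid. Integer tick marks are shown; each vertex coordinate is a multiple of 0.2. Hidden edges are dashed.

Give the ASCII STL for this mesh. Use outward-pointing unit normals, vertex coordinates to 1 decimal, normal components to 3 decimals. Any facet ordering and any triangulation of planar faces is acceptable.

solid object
 facet normal -0.618 -0.651 0.441
  outer loop
   vertex 1.0 2.2 1.4
   vertex 3.4 0.6 2.4
   vertex 0.6 3.8 3.2
  endloop
 endfacet
 facet normal -0.982 -0.179 -0.060
  outer loop
   vertex 0.6 4.0 2.6
   vertex 1.0 2.2 1.4
   vertex 0.6 3.8 3.2
  endloop
 endfacet
 facet normal 0.464 0.190 0.865
  outer loop
   vertex 3.0 3.4 2.0
   vertex 0.6 3.8 3.2
   vertex 3.4 0.6 2.4
  endloop
 endfacet
 facet normal 0.302 0.905 0.302
  outer loop
   vertex 3.0 3.4 2.0
   vertex 0.6 4.0 2.6
   vertex 0.6 3.8 3.2
  endloop
 endfacet
 facet normal 0.334 -0.086 -0.939
  outer loop
   vertex 3.0 3.4 2.0
   vertex 3.4 0.6 2.4
   vertex 1.0 2.2 1.4
  endloop
 endfacet
 facet normal -0.074 0.542 -0.837
  outer loop
   vertex 3.0 3.4 2.0
   vertex 1.0 2.2 1.4
   vertex 0.6 4.0 2.6
  endloop
 endfacet
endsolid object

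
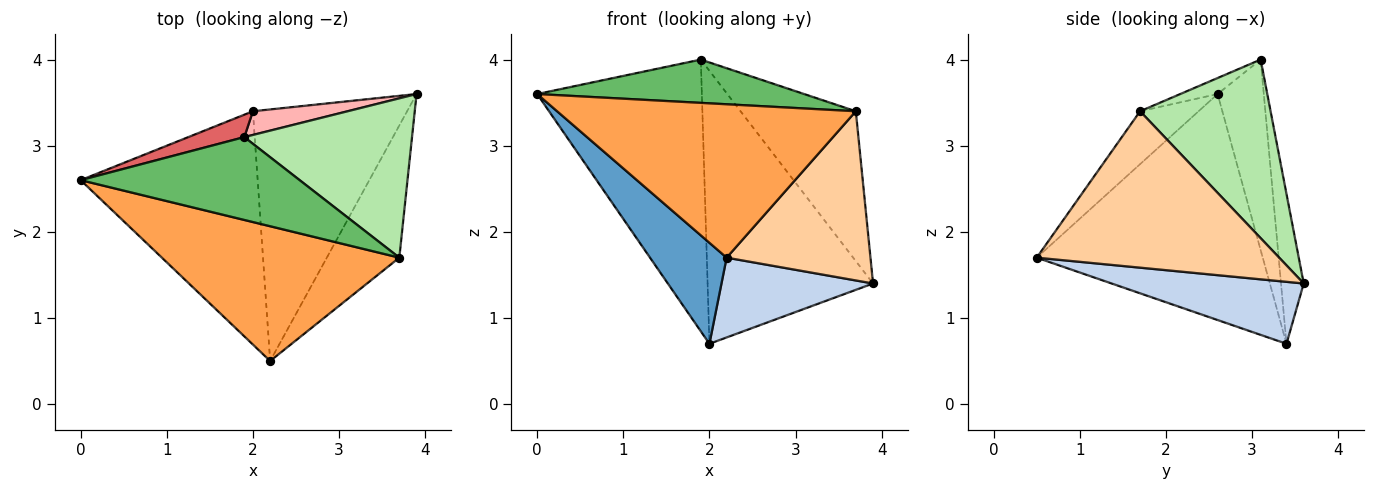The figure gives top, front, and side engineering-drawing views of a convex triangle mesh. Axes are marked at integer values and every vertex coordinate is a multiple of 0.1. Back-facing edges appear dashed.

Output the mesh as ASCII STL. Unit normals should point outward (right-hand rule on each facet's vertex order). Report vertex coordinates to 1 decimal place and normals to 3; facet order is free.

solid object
 facet normal -0.761 -0.258 -0.596
  outer loop
   vertex 2.0 3.4 0.7
   vertex 2.2 0.5 1.7
   vertex 0.0 2.6 3.6
  endloop
 endfacet
 facet normal 0.358 -0.282 -0.890
  outer loop
   vertex 2.0 3.4 0.7
   vertex 3.9 3.6 1.4
   vertex 2.2 0.5 1.7
  endloop
 endfacet
 facet normal -0.145 -0.743 0.653
  outer loop
   vertex 3.7 1.7 3.4
   vertex 0.0 2.6 3.6
   vertex 2.2 0.5 1.7
  endloop
 endfacet
 facet normal 0.799 -0.474 -0.370
  outer loop
   vertex 3.7 1.7 3.4
   vertex 2.2 0.5 1.7
   vertex 3.9 3.6 1.4
  endloop
 endfacet
 facet normal -0.065 -0.462 0.884
  outer loop
   vertex 1.9 3.1 4.0
   vertex 0.0 2.6 3.6
   vertex 3.7 1.7 3.4
  endloop
 endfacet
 facet normal 0.613 0.541 0.576
  outer loop
   vertex 1.9 3.1 4.0
   vertex 3.7 1.7 3.4
   vertex 3.9 3.6 1.4
  endloop
 endfacet
 facet normal -0.269 0.960 0.079
  outer loop
   vertex 1.9 3.1 4.0
   vertex 2.0 3.4 0.7
   vertex 0.0 2.6 3.6
  endloop
 endfacet
 facet normal -0.135 0.987 0.086
  outer loop
   vertex 1.9 3.1 4.0
   vertex 3.9 3.6 1.4
   vertex 2.0 3.4 0.7
  endloop
 endfacet
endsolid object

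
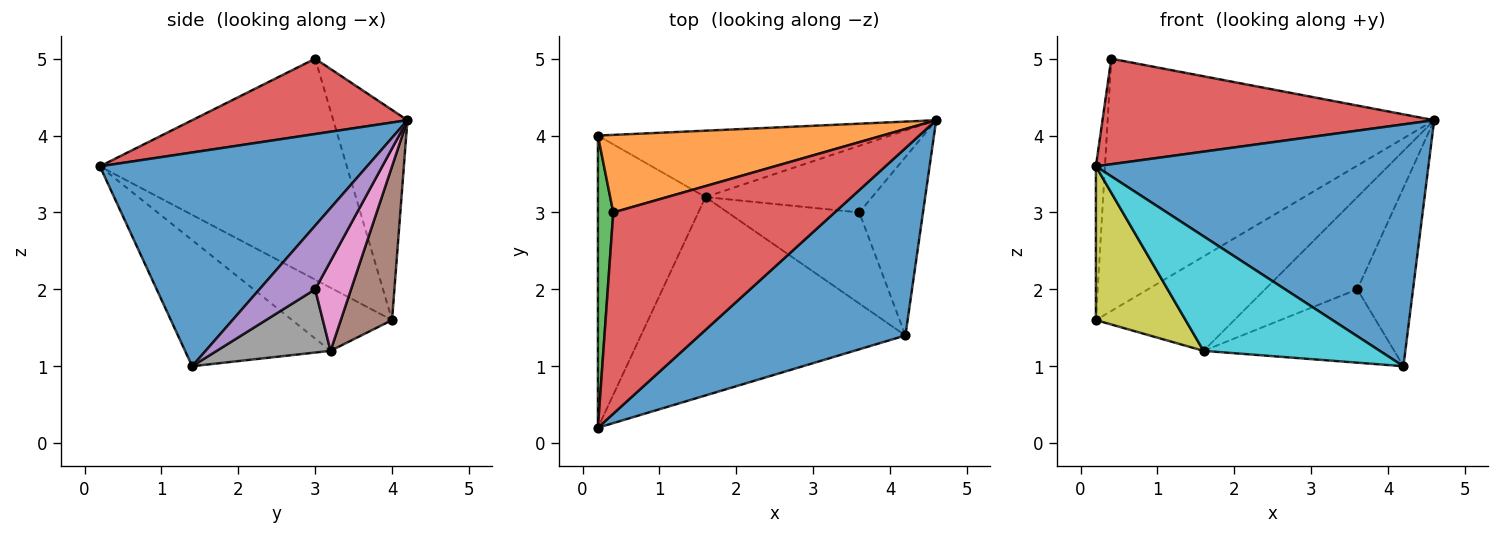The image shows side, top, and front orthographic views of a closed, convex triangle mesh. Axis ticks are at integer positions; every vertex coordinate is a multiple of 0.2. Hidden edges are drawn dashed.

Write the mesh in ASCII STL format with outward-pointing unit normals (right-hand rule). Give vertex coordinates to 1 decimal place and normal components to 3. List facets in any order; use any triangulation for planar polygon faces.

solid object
 facet normal 0.536 -0.667 0.517
  outer loop
   vertex 4.2 1.4 1.0
   vertex 4.6 4.2 4.2
   vertex 0.2 0.2 3.6
  endloop
 endfacet
 facet normal -0.212 0.934 0.287
  outer loop
   vertex 0.4 3.0 5.0
   vertex 4.6 4.2 4.2
   vertex 0.2 4.0 1.6
  endloop
 endfacet
 facet normal -0.997 0.037 0.069
  outer loop
   vertex 0.4 3.0 5.0
   vertex 0.2 4.0 1.6
   vertex 0.2 0.2 3.6
  endloop
 endfacet
 facet normal 0.289 -0.445 0.848
  outer loop
   vertex 0.4 3.0 5.0
   vertex 0.2 0.2 3.6
   vertex 4.6 4.2 4.2
  endloop
 endfacet
 facet normal 0.577 0.577 -0.577
  outer loop
   vertex 3.6 3.0 2.0
   vertex 4.6 4.2 4.2
   vertex 4.2 1.4 1.0
  endloop
 endfacet
 facet normal 0.290 0.783 -0.551
  outer loop
   vertex 1.6 3.2 1.2
   vertex 0.2 4.0 1.6
   vertex 4.6 4.2 4.2
  endloop
 endfacet
 facet normal 0.301 0.773 -0.558
  outer loop
   vertex 1.6 3.2 1.2
   vertex 4.6 4.2 4.2
   vertex 3.6 3.0 2.0
  endloop
 endfacet
 facet normal 0.351 0.587 -0.729
  outer loop
   vertex 1.6 3.2 1.2
   vertex 3.6 3.0 2.0
   vertex 4.2 1.4 1.0
  endloop
 endfacet
 facet normal -0.461 -0.413 -0.785
  outer loop
   vertex 1.6 3.2 1.2
   vertex 0.2 0.2 3.6
   vertex 0.2 4.0 1.6
  endloop
 endfacet
 facet normal -0.382 -0.462 -0.800
  outer loop
   vertex 1.6 3.2 1.2
   vertex 4.2 1.4 1.0
   vertex 0.2 0.2 3.6
  endloop
 endfacet
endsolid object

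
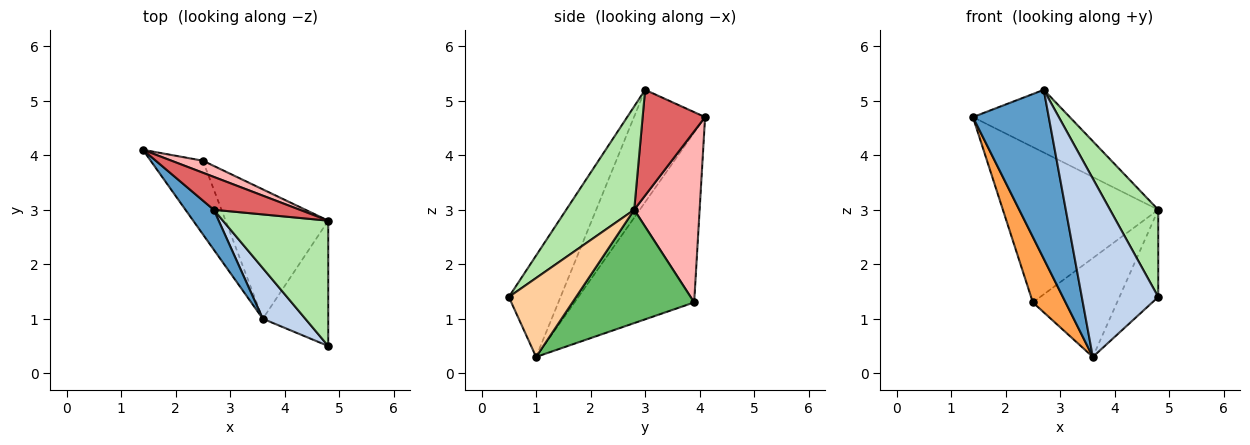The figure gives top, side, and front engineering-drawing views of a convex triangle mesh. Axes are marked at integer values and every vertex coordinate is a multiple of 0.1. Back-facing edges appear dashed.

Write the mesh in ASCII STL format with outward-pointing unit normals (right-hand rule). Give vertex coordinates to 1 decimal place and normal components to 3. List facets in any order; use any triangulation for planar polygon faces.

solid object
 facet normal -0.674 -0.719 0.170
  outer loop
   vertex 2.7 3.0 5.2
   vertex 1.4 4.1 4.7
   vertex 3.6 1.0 0.3
  endloop
 endfacet
 facet normal -0.546 -0.806 0.229
  outer loop
   vertex 2.7 3.0 5.2
   vertex 3.6 1.0 0.3
   vertex 4.8 0.5 1.4
  endloop
 endfacet
 facet normal -0.925 -0.253 -0.284
  outer loop
   vertex 2.5 3.9 1.3
   vertex 3.6 1.0 0.3
   vertex 1.4 4.1 4.7
  endloop
 endfacet
 facet normal 0.704 0.406 -0.583
  outer loop
   vertex 4.8 2.8 3.0
   vertex 4.8 0.5 1.4
   vertex 3.6 1.0 0.3
  endloop
 endfacet
 facet normal 0.660 0.456 -0.597
  outer loop
   vertex 4.8 2.8 3.0
   vertex 3.6 1.0 0.3
   vertex 2.5 3.9 1.3
  endloop
 endfacet
 facet normal 0.627 -0.445 0.639
  outer loop
   vertex 4.8 2.8 3.0
   vertex 2.7 3.0 5.2
   vertex 4.8 0.5 1.4
  endloop
 endfacet
 facet normal 0.496 0.769 0.403
  outer loop
   vertex 4.8 2.8 3.0
   vertex 1.4 4.1 4.7
   vertex 2.7 3.0 5.2
  endloop
 endfacet
 facet normal 0.387 0.919 0.071
  outer loop
   vertex 4.8 2.8 3.0
   vertex 2.5 3.9 1.3
   vertex 1.4 4.1 4.7
  endloop
 endfacet
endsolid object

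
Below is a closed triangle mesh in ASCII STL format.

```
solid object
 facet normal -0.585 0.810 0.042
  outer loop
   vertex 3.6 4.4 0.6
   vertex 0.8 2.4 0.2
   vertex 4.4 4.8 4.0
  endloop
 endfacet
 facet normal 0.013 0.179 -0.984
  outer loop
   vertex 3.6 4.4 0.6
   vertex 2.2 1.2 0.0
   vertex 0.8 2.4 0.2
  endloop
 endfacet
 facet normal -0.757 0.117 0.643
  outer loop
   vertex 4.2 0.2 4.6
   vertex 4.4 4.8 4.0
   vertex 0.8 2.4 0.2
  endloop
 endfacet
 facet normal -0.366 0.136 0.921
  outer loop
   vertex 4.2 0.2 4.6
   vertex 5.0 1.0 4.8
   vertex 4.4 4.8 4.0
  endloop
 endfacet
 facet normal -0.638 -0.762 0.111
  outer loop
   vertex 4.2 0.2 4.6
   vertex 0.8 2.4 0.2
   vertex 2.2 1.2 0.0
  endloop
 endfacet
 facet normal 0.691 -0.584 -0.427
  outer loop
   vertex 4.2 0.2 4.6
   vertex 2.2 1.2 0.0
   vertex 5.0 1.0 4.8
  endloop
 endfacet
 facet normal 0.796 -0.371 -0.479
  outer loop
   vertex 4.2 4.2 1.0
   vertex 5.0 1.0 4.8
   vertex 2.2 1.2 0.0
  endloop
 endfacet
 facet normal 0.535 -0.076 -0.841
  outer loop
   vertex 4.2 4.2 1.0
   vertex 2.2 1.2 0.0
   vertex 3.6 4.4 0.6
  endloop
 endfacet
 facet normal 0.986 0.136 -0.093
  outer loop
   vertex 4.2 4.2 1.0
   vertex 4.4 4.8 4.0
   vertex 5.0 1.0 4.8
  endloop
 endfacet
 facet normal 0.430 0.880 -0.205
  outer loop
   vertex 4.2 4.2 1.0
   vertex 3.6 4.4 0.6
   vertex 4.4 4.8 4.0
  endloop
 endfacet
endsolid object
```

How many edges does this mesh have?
15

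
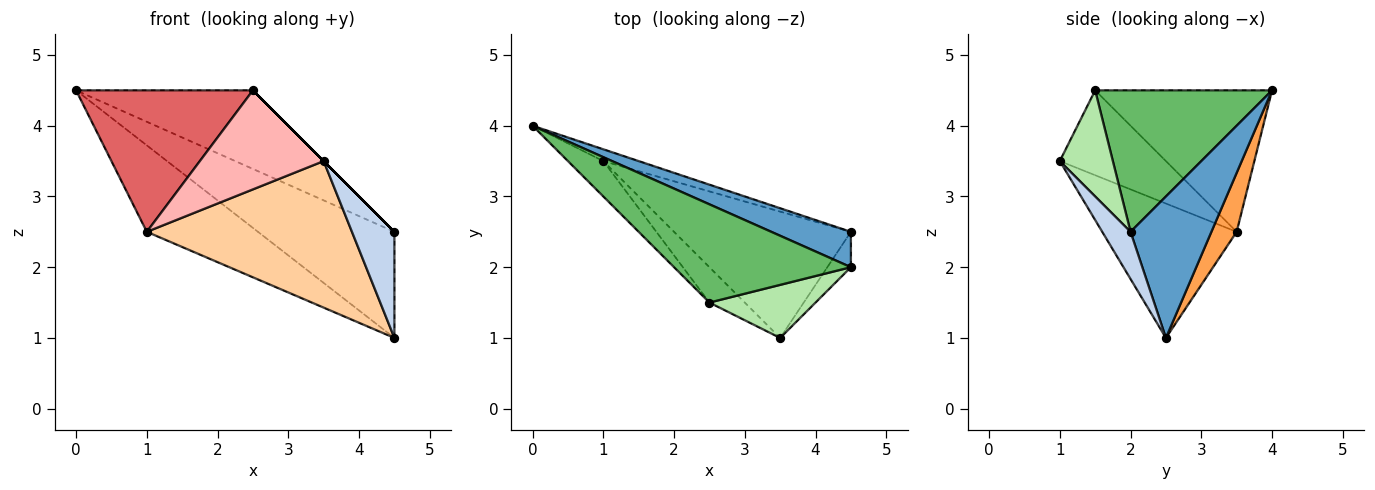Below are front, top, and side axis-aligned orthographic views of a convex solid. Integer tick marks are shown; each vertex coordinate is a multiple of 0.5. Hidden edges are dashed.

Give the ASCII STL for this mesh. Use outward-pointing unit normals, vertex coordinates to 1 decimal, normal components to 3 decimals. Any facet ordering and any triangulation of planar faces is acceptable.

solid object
 facet normal 0.490 0.827 0.276
  outer loop
   vertex 4.5 2.0 2.5
   vertex 4.5 2.5 1.0
   vertex 0.0 4.0 4.5
  endloop
 endfacet
 facet normal 0.535 -0.802 -0.267
  outer loop
   vertex 4.5 2.0 2.5
   vertex 3.5 1.0 3.5
   vertex 4.5 2.5 1.0
  endloop
 endfacet
 facet normal 0.220 0.967 -0.132
  outer loop
   vertex 1.0 3.5 2.5
   vertex 0.0 4.0 4.5
   vertex 4.5 2.5 1.0
  endloop
 endfacet
 facet normal -0.445 -0.678 -0.585
  outer loop
   vertex 1.0 3.5 2.5
   vertex 4.5 2.5 1.0
   vertex 3.5 1.0 3.5
  endloop
 endfacet
 facet normal 0.530 0.530 0.662
  outer loop
   vertex 2.5 1.5 4.5
   vertex 4.5 2.0 2.5
   vertex 0.0 4.0 4.5
  endloop
 endfacet
 facet normal 0.707 0.000 0.707
  outer loop
   vertex 2.5 1.5 4.5
   vertex 3.5 1.0 3.5
   vertex 4.5 2.0 2.5
  endloop
 endfacet
 facet normal -0.696 -0.696 -0.174
  outer loop
   vertex 2.5 1.5 4.5
   vertex 0.0 4.0 4.5
   vertex 1.0 3.5 2.5
  endloop
 endfacet
 facet normal -0.628 -0.733 -0.262
  outer loop
   vertex 2.5 1.5 4.5
   vertex 1.0 3.5 2.5
   vertex 3.5 1.0 3.5
  endloop
 endfacet
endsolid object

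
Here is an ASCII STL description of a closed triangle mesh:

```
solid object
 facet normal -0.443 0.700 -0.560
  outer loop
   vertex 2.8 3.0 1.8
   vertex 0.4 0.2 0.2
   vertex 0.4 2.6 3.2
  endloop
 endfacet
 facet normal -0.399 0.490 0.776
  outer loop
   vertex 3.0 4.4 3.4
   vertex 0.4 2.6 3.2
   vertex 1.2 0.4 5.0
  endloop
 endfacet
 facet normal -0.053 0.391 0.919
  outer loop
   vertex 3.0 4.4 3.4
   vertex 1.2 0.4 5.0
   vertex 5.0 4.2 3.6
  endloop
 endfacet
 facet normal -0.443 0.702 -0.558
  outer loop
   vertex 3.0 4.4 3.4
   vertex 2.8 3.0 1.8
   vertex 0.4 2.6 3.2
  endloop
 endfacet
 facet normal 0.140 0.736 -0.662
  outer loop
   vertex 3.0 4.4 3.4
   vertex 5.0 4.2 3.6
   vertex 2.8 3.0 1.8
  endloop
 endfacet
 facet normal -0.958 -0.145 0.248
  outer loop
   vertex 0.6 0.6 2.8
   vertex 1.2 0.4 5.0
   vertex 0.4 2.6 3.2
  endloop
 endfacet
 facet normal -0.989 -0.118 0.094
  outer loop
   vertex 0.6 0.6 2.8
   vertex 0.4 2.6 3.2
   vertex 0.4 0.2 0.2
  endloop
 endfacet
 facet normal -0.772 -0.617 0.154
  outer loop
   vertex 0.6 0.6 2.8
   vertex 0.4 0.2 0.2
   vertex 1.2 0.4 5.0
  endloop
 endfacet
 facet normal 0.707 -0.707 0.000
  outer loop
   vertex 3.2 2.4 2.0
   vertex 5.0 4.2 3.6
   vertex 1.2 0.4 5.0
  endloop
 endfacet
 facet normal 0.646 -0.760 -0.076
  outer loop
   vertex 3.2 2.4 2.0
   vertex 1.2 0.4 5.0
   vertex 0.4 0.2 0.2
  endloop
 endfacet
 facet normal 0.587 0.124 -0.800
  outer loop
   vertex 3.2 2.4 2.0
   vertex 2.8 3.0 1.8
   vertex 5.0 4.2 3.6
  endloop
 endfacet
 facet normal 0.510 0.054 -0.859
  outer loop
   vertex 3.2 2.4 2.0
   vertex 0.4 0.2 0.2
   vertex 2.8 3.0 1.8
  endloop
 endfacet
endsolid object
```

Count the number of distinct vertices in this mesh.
8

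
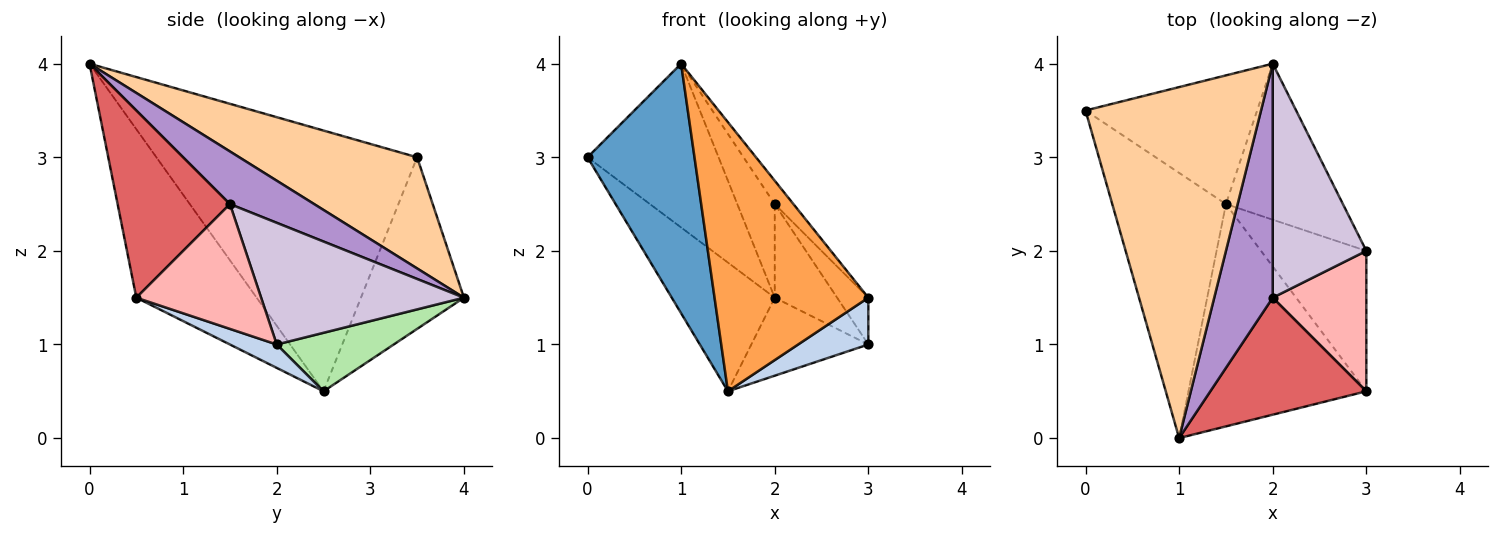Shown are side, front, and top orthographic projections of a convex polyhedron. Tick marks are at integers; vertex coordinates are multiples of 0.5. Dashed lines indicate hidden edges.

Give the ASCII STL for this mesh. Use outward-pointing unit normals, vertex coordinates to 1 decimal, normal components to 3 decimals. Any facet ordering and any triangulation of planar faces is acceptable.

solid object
 facet normal -0.858 -0.352 -0.374
  outer loop
   vertex 1.5 2.5 0.5
   vertex 1.0 0.0 4.0
   vertex 0.0 3.5 3.0
  endloop
 endfacet
 facet normal 0.206 -0.309 -0.928
  outer loop
   vertex 3.0 0.5 1.5
   vertex 1.5 2.5 0.5
   vertex 3.0 2.0 1.0
  endloop
 endfacet
 facet normal -0.517 -0.660 -0.545
  outer loop
   vertex 3.0 0.5 1.5
   vertex 1.0 0.0 4.0
   vertex 1.5 2.5 0.5
  endloop
 endfacet
 facet normal 0.498 0.367 0.786
  outer loop
   vertex 2.0 4.0 1.5
   vertex 0.0 3.5 3.0
   vertex 1.0 0.0 4.0
  endloop
 endfacet
 facet normal -0.577 0.577 -0.577
  outer loop
   vertex 2.0 4.0 1.5
   vertex 1.5 2.5 0.5
   vertex 0.0 3.5 3.0
  endloop
 endfacet
 facet normal 0.408 0.408 -0.816
  outer loop
   vertex 2.0 4.0 1.5
   vertex 3.0 2.0 1.0
   vertex 1.5 2.5 0.5
  endloop
 endfacet
 facet normal 0.762 0.127 0.635
  outer loop
   vertex 2.0 1.5 2.5
   vertex 1.0 0.0 4.0
   vertex 3.0 0.5 1.5
  endloop
 endfacet
 facet normal 0.784 0.196 0.588
  outer loop
   vertex 2.0 1.5 2.5
   vertex 3.0 0.5 1.5
   vertex 3.0 2.0 1.0
  endloop
 endfacet
 facet normal 0.641 0.285 0.712
  outer loop
   vertex 2.0 1.5 2.5
   vertex 2.0 4.0 1.5
   vertex 1.0 0.0 4.0
  endloop
 endfacet
 facet normal 0.770 0.237 0.592
  outer loop
   vertex 2.0 1.5 2.5
   vertex 3.0 2.0 1.0
   vertex 2.0 4.0 1.5
  endloop
 endfacet
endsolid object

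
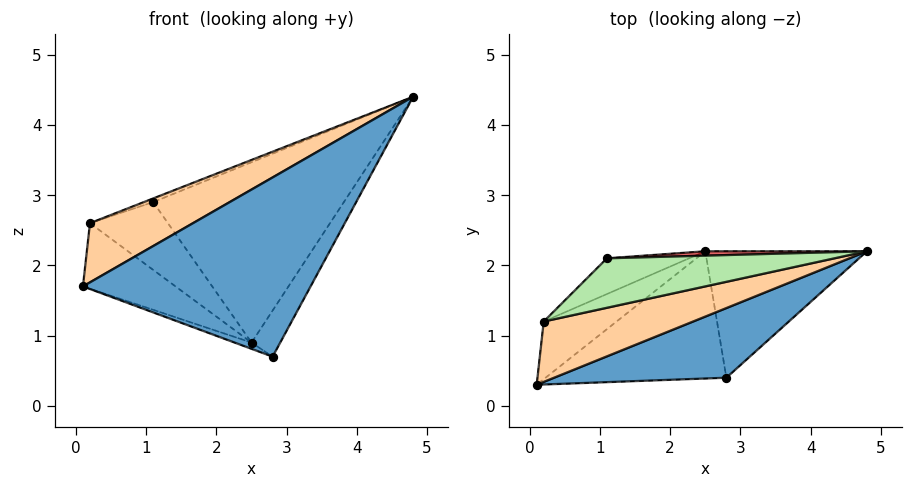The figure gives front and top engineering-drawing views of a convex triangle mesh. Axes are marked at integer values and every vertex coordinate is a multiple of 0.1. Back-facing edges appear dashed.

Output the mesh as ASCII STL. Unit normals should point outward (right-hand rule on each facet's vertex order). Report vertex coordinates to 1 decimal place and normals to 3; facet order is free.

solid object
 facet normal 0.166 -0.919 0.357
  outer loop
   vertex 2.8 0.4 0.7
   vertex 4.8 2.2 4.4
   vertex 0.1 0.3 1.7
  endloop
 endfacet
 facet normal -0.348 0.046 -0.936
  outer loop
   vertex 2.5 2.2 0.9
   vertex 2.8 0.4 0.7
   vertex 0.1 0.3 1.7
  endloop
 endfacet
 facet normal 0.819 0.196 -0.538
  outer loop
   vertex 2.5 2.2 0.9
   vertex 4.8 2.2 4.4
   vertex 2.8 0.4 0.7
  endloop
 endfacet
 facet normal -0.126 -0.694 0.708
  outer loop
   vertex 0.2 1.2 2.6
   vertex 0.1 0.3 1.7
   vertex 4.8 2.2 4.4
  endloop
 endfacet
 facet normal -0.632 0.582 -0.512
  outer loop
   vertex 0.2 1.2 2.6
   vertex 2.5 2.2 0.9
   vertex 0.1 0.3 1.7
  endloop
 endfacet
 facet normal -0.376 0.068 0.924
  outer loop
   vertex 1.1 2.1 2.9
   vertex 0.2 1.2 2.6
   vertex 4.8 2.2 4.4
  endloop
 endfacet
 facet normal -0.037 0.999 0.024
  outer loop
   vertex 1.1 2.1 2.9
   vertex 4.8 2.2 4.4
   vertex 2.5 2.2 0.9
  endloop
 endfacet
 facet normal -0.589 0.715 -0.377
  outer loop
   vertex 1.1 2.1 2.9
   vertex 2.5 2.2 0.9
   vertex 0.2 1.2 2.6
  endloop
 endfacet
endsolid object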